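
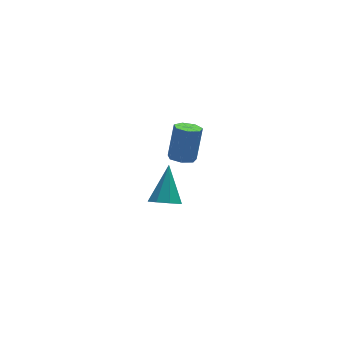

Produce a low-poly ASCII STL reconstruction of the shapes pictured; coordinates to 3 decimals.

solid 
facet normal -0.274 -0.590 -0.760
outer loop
vertex 1.292 -1.364 -1.899
vertex 0.886 -1.673 -1.513
vertex 0.846 -1.161 -1.896
endloop
endfacet
facet normal 0.386 0.852 -0.353
outer loop
vertex 1.292 -1.364 -1.899
vertex 0.846 -1.161 -1.896
vertex 1.334 -0.707 -0.267
endloop
endfacet
facet normal -0.273 -0.590 -0.760
outer loop
vertex 0.846 -1.161 -1.896
vertex 0.886 -1.673 -1.513
vertex 0.423 -1.259 -1.668
endloop
endfacet
facet normal -0.308 0.936 -0.169
outer loop
vertex 0.846 -1.161 -1.896
vertex 0.423 -1.259 -1.668
vertex 1.334 -0.707 -0.267
endloop
endfacet
facet normal -0.273 -0.590 -0.760
outer loop
vertex 0.423 -1.259 -1.668
vertex 0.886 -1.673 -1.513
vertex 0.272 -1.599 -1.35
endloop
endfacet
facet normal -0.764 0.588 0.265
outer loop
vertex 0.423 -1.259 -1.668
vertex 0.272 -1.599 -1.35
vertex 1.334 -0.707 -0.267
endloop
endfacet
facet normal -0.273 -0.588 -0.761
outer loop
vertex 0.272 -1.599 -1.35
vertex 0.886 -1.673 -1.513
vertex 0.48 -1.983 -1.128
endloop
endfacet
facet normal -0.719 0.012 0.695
outer loop
vertex 0.272 -1.599 -1.35
vertex 0.48 -1.983 -1.128
vertex 1.334 -0.707 -0.267
endloop
endfacet
facet normal -0.272 -0.589 -0.761
outer loop
vertex 0.48 -1.983 -1.128
vertex 0.886 -1.673 -1.513
vertex 0.926 -2.185 -1.131
endloop
endfacet
facet normal -0.199 -0.453 0.869
outer loop
vertex 0.48 -1.983 -1.128
vertex 0.926 -2.185 -1.131
vertex 1.334 -0.707 -0.267
endloop
endfacet
facet normal -0.274 -0.589 -0.761
outer loop
vertex 0.926 -2.185 -1.131
vertex 0.886 -1.673 -1.513
vertex 1.349 -2.087 -1.359
endloop
endfacet
facet normal 0.493 -0.536 0.685
outer loop
vertex 0.926 -2.185 -1.131
vertex 1.349 -2.087 -1.359
vertex 1.334 -0.707 -0.267
endloop
endfacet
facet normal -0.274 -0.589 -0.760
outer loop
vertex 1.349 -2.087 -1.359
vertex 0.886 -1.673 -1.513
vertex 1.5 -1.747 -1.677
endloop
endfacet
facet normal 0.950 -0.188 0.250
outer loop
vertex 1.349 -2.087 -1.359
vertex 1.5 -1.747 -1.677
vertex 1.334 -0.707 -0.267
endloop
endfacet
facet normal -0.274 -0.589 -0.760
outer loop
vertex 1.5 -1.747 -1.677
vertex 0.886 -1.673 -1.513
vertex 1.292 -1.364 -1.899
endloop
endfacet
facet normal 0.904 0.387 -0.179
outer loop
vertex 1.5 -1.747 -1.677
vertex 1.292 -1.364 -1.899
vertex 1.334 -0.707 -0.267
endloop
endfacet
facet normal -0.237 -0.247 -0.940
outer loop
vertex 3.576 3.029 -3.418
vertex 3.016 3.128 -3.303
vertex 3.416 3.498 -3.501
endloop
endfacet
facet normal 0.918 0.260 -0.299
outer loop
vertex 3.576 3.029 -3.418
vertex 3.416 3.498 -3.501
vertex 3.944 3.413 -1.952
endloop
endfacet
facet normal 0.918 0.260 -0.299
outer loop
vertex 3.944 3.413 -1.952
vertex 3.416 3.498 -3.501
vertex 3.784 3.883 -2.035
endloop
endfacet
facet normal 0.237 0.247 0.940
outer loop
vertex 3.944 3.413 -1.952
vertex 3.784 3.883 -2.035
vertex 3.384 3.512 -1.837
endloop
endfacet
facet normal -0.236 -0.247 -0.940
outer loop
vertex 3.416 3.498 -3.501
vertex 3.016 3.128 -3.303
vertex 2.954 3.689 -3.435
endloop
endfacet
facet normal 0.324 0.892 -0.316
outer loop
vertex 3.416 3.498 -3.501
vertex 2.954 3.689 -3.435
vertex 3.784 3.883 -2.035
endloop
endfacet
facet normal 0.324 0.892 -0.316
outer loop
vertex 3.784 3.883 -2.035
vertex 2.954 3.689 -3.435
vertex 3.323 4.074 -1.969
endloop
endfacet
facet normal 0.237 0.246 0.940
outer loop
vertex 3.784 3.883 -2.035
vertex 3.323 4.074 -1.969
vertex 3.384 3.512 -1.837
endloop
endfacet
facet normal -0.236 -0.247 -0.940
outer loop
vertex 2.954 3.689 -3.435
vertex 3.016 3.128 -3.303
vertex 2.54 3.457 -3.27
endloop
endfacet
facet normal -0.515 0.852 -0.094
outer loop
vertex 2.954 3.689 -3.435
vertex 2.54 3.457 -3.27
vertex 3.323 4.074 -1.969
endloop
endfacet
facet normal -0.514 0.852 -0.095
outer loop
vertex 3.323 4.074 -1.969
vertex 2.54 3.457 -3.27
vertex 2.908 3.842 -1.804
endloop
endfacet
facet normal 0.236 0.246 0.940
outer loop
vertex 3.323 4.074 -1.969
vertex 2.908 3.842 -1.804
vertex 3.384 3.512 -1.837
endloop
endfacet
facet normal -0.235 -0.246 -0.940
outer loop
vertex 2.54 3.457 -3.27
vertex 3.016 3.128 -3.303
vertex 2.483 2.977 -3.13
endloop
endfacet
facet normal -0.965 0.172 0.197
outer loop
vertex 2.54 3.457 -3.27
vertex 2.483 2.977 -3.13
vertex 2.908 3.842 -1.804
endloop
endfacet
facet normal -0.965 0.170 0.198
outer loop
vertex 2.908 3.842 -1.804
vertex 2.483 2.977 -3.13
vertex 2.852 3.362 -1.664
endloop
endfacet
facet normal 0.236 0.247 0.940
outer loop
vertex 2.908 3.842 -1.804
vertex 2.852 3.362 -1.664
vertex 3.384 3.512 -1.837
endloop
endfacet
facet normal -0.235 -0.247 -0.940
outer loop
vertex 2.483 2.977 -3.13
vertex 3.016 3.128 -3.303
vertex 2.828 2.61 -3.12
endloop
endfacet
facet normal -0.689 -0.639 0.341
outer loop
vertex 2.483 2.977 -3.13
vertex 2.828 2.61 -3.12
vertex 2.852 3.362 -1.664
endloop
endfacet
facet normal -0.691 -0.638 0.341
outer loop
vertex 2.852 3.362 -1.664
vertex 2.828 2.61 -3.12
vertex 3.196 2.995 -1.654
endloop
endfacet
facet normal 0.236 0.247 0.940
outer loop
vertex 2.852 3.362 -1.664
vertex 3.196 2.995 -1.654
vertex 3.384 3.512 -1.837
endloop
endfacet
facet normal -0.236 -0.246 -0.940
outer loop
vertex 2.828 2.61 -3.12
vertex 3.016 3.128 -3.303
vertex 3.314 2.633 -3.248
endloop
endfacet
facet normal 0.106 -0.968 0.228
outer loop
vertex 2.828 2.61 -3.12
vertex 3.314 2.633 -3.248
vertex 3.196 2.995 -1.654
endloop
endfacet
facet normal 0.106 -0.968 0.228
outer loop
vertex 3.196 2.995 -1.654
vertex 3.314 2.633 -3.248
vertex 3.683 3.018 -1.782
endloop
endfacet
facet normal 0.235 0.247 0.940
outer loop
vertex 3.196 2.995 -1.654
vertex 3.683 3.018 -1.782
vertex 3.384 3.512 -1.837
endloop
endfacet
facet normal -0.237 -0.247 -0.940
outer loop
vertex 3.314 2.633 -3.248
vertex 3.016 3.128 -3.303
vertex 3.576 3.029 -3.418
endloop
endfacet
facet normal 0.821 -0.568 -0.058
outer loop
vertex 3.314 2.633 -3.248
vertex 3.576 3.029 -3.418
vertex 3.683 3.018 -1.782
endloop
endfacet
facet normal 0.821 -0.567 -0.058
outer loop
vertex 3.683 3.018 -1.782
vertex 3.576 3.029 -3.418
vertex 3.944 3.413 -1.952
endloop
endfacet
facet normal 0.237 0.248 0.939
outer loop
vertex 3.683 3.018 -1.782
vertex 3.944 3.413 -1.952
vertex 3.384 3.512 -1.837
endloop
endfacet

endsolid


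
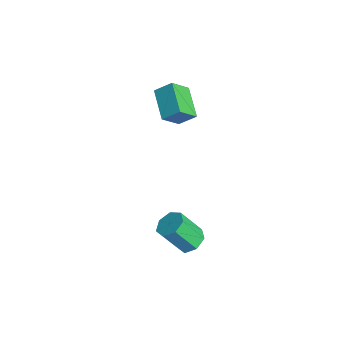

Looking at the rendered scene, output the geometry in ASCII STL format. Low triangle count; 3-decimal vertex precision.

solid 
facet normal -0.917 0.158 0.367
outer loop
vertex -3.715 2.603 5.195
vertex -3.967 3.714 4.085
vertex -4.173 1.731 4.426
endloop
endfacet
facet normal 0.158 -0.699 0.698
outer loop
vertex -2.293 1.406 3.675
vertex -3.715 2.603 5.195
vertex -4.173 1.731 4.426
endloop
endfacet
facet normal -0.917 0.158 0.367
outer loop
vertex -4.173 1.731 4.426
vertex -3.967 3.714 4.085
vertex -4.425 2.842 3.316
endloop
endfacet
facet normal -0.366 -0.698 -0.615
outer loop
vertex -4.425 2.842 3.316
vertex -2.293 1.406 3.675
vertex -4.173 1.731 4.426
endloop
endfacet
facet normal 0.366 0.698 0.615
outer loop
vertex -3.715 2.603 5.195
vertex -2.087 3.389 3.334
vertex -3.967 3.714 4.085
endloop
endfacet
facet normal 0.158 -0.699 0.698
outer loop
vertex -1.835 2.278 4.444
vertex -3.715 2.603 5.195
vertex -2.293 1.406 3.675
endloop
endfacet
facet normal 0.366 0.698 0.615
outer loop
vertex -1.835 2.278 4.444
vertex -2.087 3.389 3.334
vertex -3.715 2.603 5.195
endloop
endfacet
facet normal -0.158 0.699 -0.698
outer loop
vertex -3.967 3.714 4.085
vertex -2.087 3.389 3.334
vertex -4.425 2.842 3.316
endloop
endfacet
facet normal -0.366 -0.698 -0.615
outer loop
vertex -2.545 2.517 2.565
vertex -2.293 1.406 3.675
vertex -4.425 2.842 3.316
endloop
endfacet
facet normal -0.158 0.699 -0.698
outer loop
vertex -4.425 2.842 3.316
vertex -2.087 3.389 3.334
vertex -2.545 2.517 2.565
endloop
endfacet
facet normal 0.917 -0.158 -0.367
outer loop
vertex -2.545 2.517 2.565
vertex -1.835 2.278 4.444
vertex -2.293 1.406 3.675
endloop
endfacet
facet normal 0.917 -0.158 -0.367
outer loop
vertex -2.087 3.389 3.334
vertex -1.835 2.278 4.444
vertex -2.545 2.517 2.565
endloop
endfacet
facet normal 0.201 0.535 -0.821
outer loop
vertex 2.793 1.293 -3.258
vertex 1.904 1.344 -3.442
vertex 2.414 1.912 -2.947
endloop
endfacet
facet normal 0.854 0.315 0.414
outer loop
vertex 2.793 1.293 -3.258
vertex 2.414 1.912 -2.947
vertex 2.386 0.205 -1.593
endloop
endfacet
facet normal 0.853 0.315 0.415
outer loop
vertex 2.386 0.205 -1.593
vertex 2.414 1.912 -2.947
vertex 2.006 0.824 -1.282
endloop
endfacet
facet normal -0.201 -0.536 0.820
outer loop
vertex 2.386 0.205 -1.593
vertex 2.006 0.824 -1.282
vertex 1.496 0.256 -1.778
endloop
endfacet
facet normal 0.200 0.535 -0.821
outer loop
vertex 2.414 1.912 -2.947
vertex 1.904 1.344 -3.442
vertex 1.65 2.103 -3.009
endloop
endfacet
facet normal 0.156 0.809 0.567
outer loop
vertex 2.414 1.912 -2.947
vertex 1.65 2.103 -3.009
vertex 2.006 0.824 -1.282
endloop
endfacet
facet normal 0.156 0.809 0.567
outer loop
vertex 2.006 0.824 -1.282
vertex 1.65 2.103 -3.009
vertex 1.243 1.015 -1.344
endloop
endfacet
facet normal -0.201 -0.536 0.820
outer loop
vertex 2.006 0.824 -1.282
vertex 1.243 1.015 -1.344
vertex 1.496 0.256 -1.778
endloop
endfacet
facet normal 0.200 0.535 -0.821
outer loop
vertex 1.65 2.103 -3.009
vertex 1.904 1.344 -3.442
vertex 1.077 1.722 -3.397
endloop
endfacet
facet normal -0.659 0.693 0.292
outer loop
vertex 1.65 2.103 -3.009
vertex 1.077 1.722 -3.397
vertex 1.243 1.015 -1.344
endloop
endfacet
facet normal -0.658 0.694 0.292
outer loop
vertex 1.243 1.015 -1.344
vertex 1.077 1.722 -3.397
vertex 0.67 0.635 -1.732
endloop
endfacet
facet normal -0.200 -0.536 0.820
outer loop
vertex 1.243 1.015 -1.344
vertex 0.67 0.635 -1.732
vertex 1.496 0.256 -1.778
endloop
endfacet
facet normal 0.201 0.536 -0.820
outer loop
vertex 1.077 1.722 -3.397
vertex 1.904 1.344 -3.442
vertex 1.127 1.057 -3.82
endloop
endfacet
facet normal -0.978 0.055 -0.203
outer loop
vertex 1.077 1.722 -3.397
vertex 1.127 1.057 -3.82
vertex 0.67 0.635 -1.732
endloop
endfacet
facet normal -0.978 0.055 -0.203
outer loop
vertex 0.67 0.635 -1.732
vertex 1.127 1.057 -3.82
vertex 0.72 -0.031 -2.155
endloop
endfacet
facet normal -0.200 -0.536 0.820
outer loop
vertex 0.67 0.635 -1.732
vertex 0.72 -0.031 -2.155
vertex 1.496 0.256 -1.778
endloop
endfacet
facet normal 0.201 0.536 -0.820
outer loop
vertex 1.127 1.057 -3.82
vertex 1.904 1.344 -3.442
vertex 1.761 0.608 -3.958
endloop
endfacet
facet normal -0.560 -0.624 -0.545
outer loop
vertex 1.127 1.057 -3.82
vertex 1.761 0.608 -3.958
vertex 0.72 -0.031 -2.155
endloop
endfacet
facet normal -0.560 -0.624 -0.545
outer loop
vertex 0.72 -0.031 -2.155
vertex 1.761 0.608 -3.958
vertex 1.354 -0.48 -2.293
endloop
endfacet
facet normal -0.201 -0.535 0.820
outer loop
vertex 0.72 -0.031 -2.155
vertex 1.354 -0.48 -2.293
vertex 1.496 0.256 -1.778
endloop
endfacet
facet normal 0.200 0.536 -0.820
outer loop
vertex 1.761 0.608 -3.958
vertex 1.904 1.344 -3.442
vertex 2.503 0.713 -3.708
endloop
endfacet
facet normal 0.279 -0.834 -0.477
outer loop
vertex 1.761 0.608 -3.958
vertex 2.503 0.713 -3.708
vertex 1.354 -0.48 -2.293
endloop
endfacet
facet normal 0.279 -0.834 -0.477
outer loop
vertex 1.354 -0.48 -2.293
vertex 2.503 0.713 -3.708
vertex 2.096 -0.375 -2.043
endloop
endfacet
facet normal -0.201 -0.535 0.820
outer loop
vertex 1.354 -0.48 -2.293
vertex 2.096 -0.375 -2.043
vertex 1.496 0.256 -1.778
endloop
endfacet
facet normal 0.200 0.536 -0.820
outer loop
vertex 2.503 0.713 -3.708
vertex 1.904 1.344 -3.442
vertex 2.793 1.293 -3.258
endloop
endfacet
facet normal 0.908 -0.416 -0.050
outer loop
vertex 2.503 0.713 -3.708
vertex 2.793 1.293 -3.258
vertex 2.096 -0.375 -2.043
endloop
endfacet
facet normal 0.908 -0.416 -0.050
outer loop
vertex 2.096 -0.375 -2.043
vertex 2.793 1.293 -3.258
vertex 2.386 0.205 -1.593
endloop
endfacet
facet normal -0.201 -0.536 0.820
outer loop
vertex 2.096 -0.375 -2.043
vertex 2.386 0.205 -1.593
vertex 1.496 0.256 -1.778
endloop
endfacet

endsolid


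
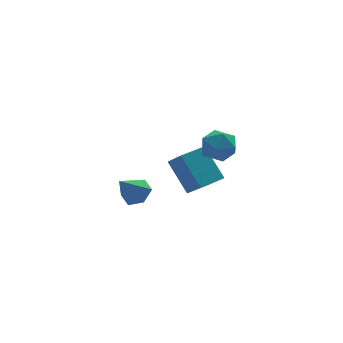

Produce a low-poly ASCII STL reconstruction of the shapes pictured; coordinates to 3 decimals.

solid 
facet normal 0.603 0.161 -0.781
outer loop
vertex -1.934 1.805 -3.997
vertex -2.49 2.275 -4.329
vertex -1.94 2.589 -3.84
endloop
endfacet
facet normal 0.484 -0.168 0.859
outer loop
vertex -1.934 1.805 -3.997
vertex -1.94 2.589 -3.84
vertex -3.43 2.025 -3.111
endloop
endfacet
facet normal 0.603 0.160 -0.781
outer loop
vertex -1.94 2.589 -3.84
vertex -2.49 2.275 -4.329
vertex -2.495 3.06 -4.172
endloop
endfacet
facet normal 0.114 0.659 0.744
outer loop
vertex -1.94 2.589 -3.84
vertex -2.495 3.06 -4.172
vertex -3.43 2.025 -3.111
endloop
endfacet
facet normal 0.603 0.160 -0.781
outer loop
vertex -2.495 3.06 -4.172
vertex -2.49 2.275 -4.329
vertex -3.045 2.746 -4.661
endloop
endfacet
facet normal -0.615 0.762 0.202
outer loop
vertex -2.495 3.06 -4.172
vertex -3.045 2.746 -4.661
vertex -3.43 2.025 -3.111
endloop
endfacet
facet normal 0.604 0.161 -0.781
outer loop
vertex -3.045 2.746 -4.661
vertex -2.49 2.275 -4.329
vertex -3.039 1.961 -4.818
endloop
endfacet
facet normal -0.974 0.037 -0.224
outer loop
vertex -3.045 2.746 -4.661
vertex -3.039 1.961 -4.818
vertex -3.43 2.025 -3.111
endloop
endfacet
facet normal 0.604 0.161 -0.781
outer loop
vertex -3.039 1.961 -4.818
vertex -2.49 2.275 -4.329
vertex -2.484 1.491 -4.486
endloop
endfacet
facet normal -0.604 -0.790 -0.109
outer loop
vertex -3.039 1.961 -4.818
vertex -2.484 1.491 -4.486
vertex -3.43 2.025 -3.111
endloop
endfacet
facet normal 0.603 0.161 -0.781
outer loop
vertex -2.484 1.491 -4.486
vertex -2.49 2.275 -4.329
vertex -1.934 1.805 -3.997
endloop
endfacet
facet normal 0.125 -0.893 0.433
outer loop
vertex -2.484 1.491 -4.486
vertex -1.934 1.805 -3.997
vertex -3.43 2.025 -3.111
endloop
endfacet
facet normal -0.973 -0.231 -0.020
outer loop
vertex -1.302 -1.882 -1.616
vertex -1.635 -0.596 -0.271
vertex -1.499 -0.971 -2.536
endloop
endfacet
facet normal 0.176 -0.680 -0.711
outer loop
vertex -0.205 -0.664 -2.509
vertex -1.302 -1.882 -1.616
vertex -1.499 -0.971 -2.536
endloop
endfacet
facet normal -0.973 -0.231 -0.020
outer loop
vertex -1.499 -0.971 -2.536
vertex -1.635 -0.596 -0.271
vertex -1.832 0.315 -1.191
endloop
endfacet
facet normal -0.150 0.696 -0.702
outer loop
vertex -1.832 0.315 -1.191
vertex -0.205 -0.664 -2.509
vertex -1.499 -0.971 -2.536
endloop
endfacet
facet normal 0.150 -0.696 0.702
outer loop
vertex -1.302 -1.882 -1.616
vertex -0.341 -0.289 -0.244
vertex -1.635 -0.596 -0.271
endloop
endfacet
facet normal 0.176 -0.680 -0.711
outer loop
vertex -0.008 -1.575 -1.589
vertex -1.302 -1.882 -1.616
vertex -0.205 -0.664 -2.509
endloop
endfacet
facet normal 0.150 -0.696 0.702
outer loop
vertex -0.008 -1.575 -1.589
vertex -0.341 -0.289 -0.244
vertex -1.302 -1.882 -1.616
endloop
endfacet
facet normal -0.176 0.680 0.711
outer loop
vertex -1.635 -0.596 -0.271
vertex -0.341 -0.289 -0.244
vertex -1.832 0.315 -1.191
endloop
endfacet
facet normal -0.150 0.696 -0.702
outer loop
vertex -0.538 0.622 -1.164
vertex -0.205 -0.664 -2.509
vertex -1.832 0.315 -1.191
endloop
endfacet
facet normal -0.176 0.680 0.711
outer loop
vertex -1.832 0.315 -1.191
vertex -0.341 -0.289 -0.244
vertex -0.538 0.622 -1.164
endloop
endfacet
facet normal 0.973 0.231 0.020
outer loop
vertex -0.538 0.622 -1.164
vertex -0.008 -1.575 -1.589
vertex -0.205 -0.664 -2.509
endloop
endfacet
facet normal 0.973 0.231 0.020
outer loop
vertex -0.341 -0.289 -0.244
vertex -0.008 -1.575 -1.589
vertex -0.538 0.622 -1.164
endloop
endfacet
facet normal -0.208 0.345 0.915
outer loop
vertex -0.835 -2.263 2.166
vertex -1.622 -2.707 2.155
vertex -0.88 -3.112 2.476
endloop
endfacet
facet normal 0.496 0.274 0.824
outer loop
vertex -0.835 -2.263 2.166
vertex -0.88 -3.112 2.476
vertex -0.178 -2.853 1.967
endloop
endfacet
facet normal 0.687 0.676 0.266
outer loop
vertex -0.835 -2.263 2.166
vertex -0.178 -2.853 1.967
vertex -0.487 -2.289 1.332
endloop
endfacet
facet normal 0.102 0.995 0.011
outer loop
vertex -0.835 -2.263 2.166
vertex -0.487 -2.289 1.332
vertex -1.379 -2.199 1.448
endloop
endfacet
facet normal -0.452 0.791 0.413
outer loop
vertex -0.835 -2.263 2.166
vertex -1.379 -2.199 1.448
vertex -1.622 -2.707 2.155
endloop
endfacet
facet normal 0.630 -0.409 0.660
outer loop
vertex -0.178 -2.853 1.967
vertex -0.88 -3.112 2.476
vertex -0.561 -3.661 1.832
endloop
endfacet
facet normal -0.510 -0.293 0.809
outer loop
vertex -0.88 -3.112 2.476
vertex -1.622 -2.707 2.155
vertex -1.453 -3.571 1.948
endloop
endfacet
facet normal -0.903 0.429 -0.003
outer loop
vertex -1.622 -2.707 2.155
vertex -1.379 -2.199 1.448
vertex -1.762 -3.007 1.313
endloop
endfacet
facet normal -0.008 0.759 -0.651
outer loop
vertex -1.379 -2.199 1.448
vertex -0.487 -2.289 1.332
vertex -1.06 -2.748 0.804
endloop
endfacet
facet normal 0.940 0.242 -0.242
outer loop
vertex -0.487 -2.289 1.332
vertex -0.178 -2.853 1.967
vertex -0.318 -3.153 1.125
endloop
endfacet
facet normal -0.102 -0.995 -0.011
outer loop
vertex -1.105 -3.597 1.114
vertex -0.561 -3.661 1.832
vertex -1.453 -3.571 1.948
endloop
endfacet
facet normal -0.687 -0.676 -0.266
outer loop
vertex -1.105 -3.597 1.114
vertex -1.453 -3.571 1.948
vertex -1.762 -3.007 1.313
endloop
endfacet
facet normal -0.496 -0.274 -0.824
outer loop
vertex -1.105 -3.597 1.114
vertex -1.762 -3.007 1.313
vertex -1.06 -2.748 0.804
endloop
endfacet
facet normal 0.208 -0.345 -0.915
outer loop
vertex -1.105 -3.597 1.114
vertex -1.06 -2.748 0.804
vertex -0.318 -3.153 1.125
endloop
endfacet
facet normal 0.452 -0.791 -0.413
outer loop
vertex -1.105 -3.597 1.114
vertex -0.318 -3.153 1.125
vertex -0.561 -3.661 1.832
endloop
endfacet
facet normal 0.008 -0.759 0.651
outer loop
vertex -1.453 -3.571 1.948
vertex -0.561 -3.661 1.832
vertex -0.88 -3.112 2.476
endloop
endfacet
facet normal -0.940 -0.242 0.242
outer loop
vertex -1.762 -3.007 1.313
vertex -1.453 -3.571 1.948
vertex -1.622 -2.707 2.155
endloop
endfacet
facet normal -0.630 0.409 -0.660
outer loop
vertex -1.06 -2.748 0.804
vertex -1.762 -3.007 1.313
vertex -1.379 -2.199 1.448
endloop
endfacet
facet normal 0.510 0.293 -0.809
outer loop
vertex -0.318 -3.153 1.125
vertex -1.06 -2.748 0.804
vertex -0.487 -2.289 1.332
endloop
endfacet
facet normal 0.903 -0.429 0.003
outer loop
vertex -0.561 -3.661 1.832
vertex -0.318 -3.153 1.125
vertex -0.178 -2.853 1.967
endloop
endfacet

endsolid


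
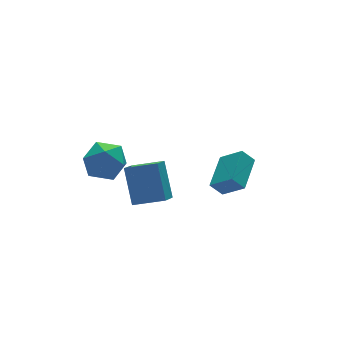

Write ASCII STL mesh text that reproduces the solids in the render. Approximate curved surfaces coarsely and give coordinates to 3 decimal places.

solid 
facet normal -0.458 0.221 0.861
outer loop
vertex -3.563 1.423 1.741
vertex -2.731 0.804 2.342
vertex -2.571 1.972 2.128
endloop
endfacet
facet normal -0.557 0.738 0.381
outer loop
vertex -3.563 1.423 1.741
vertex -2.571 1.972 2.128
vertex -3.001 2.211 1.035
endloop
endfacet
facet normal -0.872 0.450 -0.192
outer loop
vertex -3.563 1.423 1.741
vertex -3.001 2.211 1.035
vertex -3.426 1.19 0.573
endloop
endfacet
facet normal -0.967 -0.246 -0.064
outer loop
vertex -3.563 1.423 1.741
vertex -3.426 1.19 0.573
vertex -3.259 0.32 1.381
endloop
endfacet
facet normal -0.712 -0.387 0.586
outer loop
vertex -3.563 1.423 1.741
vertex -3.259 0.32 1.381
vertex -2.731 0.804 2.342
endloop
endfacet
facet normal 0.084 0.980 0.181
outer loop
vertex -3.001 2.211 1.035
vertex -2.571 1.972 2.128
vertex -1.821 2.08 1.199
endloop
endfacet
facet normal 0.245 0.142 0.959
outer loop
vertex -2.571 1.972 2.128
vertex -2.731 0.804 2.342
vertex -1.654 1.21 2.007
endloop
endfacet
facet normal -0.165 -0.842 0.514
outer loop
vertex -2.731 0.804 2.342
vertex -3.259 0.32 1.381
vertex -2.079 0.189 1.545
endloop
endfacet
facet normal -0.579 -0.612 -0.539
outer loop
vertex -3.259 0.32 1.381
vertex -3.426 1.19 0.573
vertex -2.509 0.428 0.452
endloop
endfacet
facet normal -0.425 0.514 -0.745
outer loop
vertex -3.426 1.19 0.573
vertex -3.001 2.211 1.035
vertex -2.349 1.596 0.238
endloop
endfacet
facet normal 0.967 0.246 0.064
outer loop
vertex -1.517 0.977 0.839
vertex -1.821 2.08 1.199
vertex -1.654 1.21 2.007
endloop
endfacet
facet normal 0.872 -0.450 0.192
outer loop
vertex -1.517 0.977 0.839
vertex -1.654 1.21 2.007
vertex -2.079 0.189 1.545
endloop
endfacet
facet normal 0.557 -0.738 -0.381
outer loop
vertex -1.517 0.977 0.839
vertex -2.079 0.189 1.545
vertex -2.509 0.428 0.452
endloop
endfacet
facet normal 0.458 -0.221 -0.861
outer loop
vertex -1.517 0.977 0.839
vertex -2.509 0.428 0.452
vertex -2.349 1.596 0.238
endloop
endfacet
facet normal 0.712 0.387 -0.586
outer loop
vertex -1.517 0.977 0.839
vertex -2.349 1.596 0.238
vertex -1.821 2.08 1.199
endloop
endfacet
facet normal 0.579 0.612 0.539
outer loop
vertex -1.654 1.21 2.007
vertex -1.821 2.08 1.199
vertex -2.571 1.972 2.128
endloop
endfacet
facet normal 0.425 -0.514 0.745
outer loop
vertex -2.079 0.189 1.545
vertex -1.654 1.21 2.007
vertex -2.731 0.804 2.342
endloop
endfacet
facet normal -0.084 -0.980 -0.181
outer loop
vertex -2.509 0.428 0.452
vertex -2.079 0.189 1.545
vertex -3.259 0.32 1.381
endloop
endfacet
facet normal -0.245 -0.142 -0.959
outer loop
vertex -2.349 1.596 0.238
vertex -2.509 0.428 0.452
vertex -3.426 1.19 0.573
endloop
endfacet
facet normal 0.165 0.842 -0.514
outer loop
vertex -1.821 2.08 1.199
vertex -2.349 1.596 0.238
vertex -3.001 2.211 1.035
endloop
endfacet
facet normal -0.697 -0.677 -0.237
outer loop
vertex 2.36 -2.171 0.337
vertex 1.738 -1.204 -0.595
vertex 2.895 -2.483 -0.344
endloop
endfacet
facet normal 0.420 -0.653 0.630
outer loop
vertex 4.302 -1.116 0.135
vertex 2.36 -2.171 0.337
vertex 2.895 -2.483 -0.344
endloop
endfacet
facet normal -0.697 -0.677 -0.237
outer loop
vertex 2.895 -2.483 -0.344
vertex 1.738 -1.204 -0.595
vertex 2.272 -1.516 -1.275
endloop
endfacet
facet normal 0.581 -0.338 -0.740
outer loop
vertex 2.272 -1.516 -1.275
vertex 4.302 -1.116 0.135
vertex 2.895 -2.483 -0.344
endloop
endfacet
facet normal -0.581 0.339 0.740
outer loop
vertex 2.36 -2.171 0.337
vertex 3.145 0.163 -0.116
vertex 1.738 -1.204 -0.595
endloop
endfacet
facet normal 0.420 -0.653 0.630
outer loop
vertex 3.768 -0.804 0.815
vertex 2.36 -2.171 0.337
vertex 4.302 -1.116 0.135
endloop
endfacet
facet normal -0.580 0.339 0.740
outer loop
vertex 3.768 -0.804 0.815
vertex 3.145 0.163 -0.116
vertex 2.36 -2.171 0.337
endloop
endfacet
facet normal -0.420 0.653 -0.630
outer loop
vertex 1.738 -1.204 -0.595
vertex 3.145 0.163 -0.116
vertex 2.272 -1.516 -1.275
endloop
endfacet
facet normal 0.581 -0.340 -0.740
outer loop
vertex 3.68 -0.149 -0.797
vertex 4.302 -1.116 0.135
vertex 2.272 -1.516 -1.275
endloop
endfacet
facet normal -0.420 0.653 -0.630
outer loop
vertex 2.272 -1.516 -1.275
vertex 3.145 0.163 -0.116
vertex 3.68 -0.149 -0.797
endloop
endfacet
facet normal 0.697 0.677 0.237
outer loop
vertex 3.68 -0.149 -0.797
vertex 3.768 -0.804 0.815
vertex 4.302 -1.116 0.135
endloop
endfacet
facet normal 0.697 0.677 0.237
outer loop
vertex 3.145 0.163 -0.116
vertex 3.768 -0.804 0.815
vertex 3.68 -0.149 -0.797
endloop
endfacet
facet normal -0.774 0.559 -0.297
outer loop
vertex -2.656 -0.907 2.374
vertex -1.888 -0.202 1.702
vertex -2.93 -2.143 0.762
endloop
endfacet
facet normal -0.619 -0.569 0.541
outer loop
vertex -1.692 -3.038 1.238
vertex -2.656 -0.907 2.374
vertex -2.93 -2.143 0.762
endloop
endfacet
facet normal -0.774 0.559 -0.297
outer loop
vertex -2.93 -2.143 0.762
vertex -1.888 -0.202 1.702
vertex -2.162 -1.438 0.09
endloop
endfacet
facet normal -0.134 -0.603 -0.786
outer loop
vertex -2.162 -1.438 0.09
vertex -1.692 -3.038 1.238
vertex -2.93 -2.143 0.762
endloop
endfacet
facet normal 0.134 0.603 0.786
outer loop
vertex -2.656 -0.907 2.374
vertex -0.65 -1.097 2.178
vertex -1.888 -0.202 1.702
endloop
endfacet
facet normal -0.619 -0.569 0.541
outer loop
vertex -1.418 -1.802 2.85
vertex -2.656 -0.907 2.374
vertex -1.692 -3.038 1.238
endloop
endfacet
facet normal 0.134 0.603 0.786
outer loop
vertex -1.418 -1.802 2.85
vertex -0.65 -1.097 2.178
vertex -2.656 -0.907 2.374
endloop
endfacet
facet normal 0.619 0.569 -0.541
outer loop
vertex -1.888 -0.202 1.702
vertex -0.65 -1.097 2.178
vertex -2.162 -1.438 0.09
endloop
endfacet
facet normal -0.134 -0.603 -0.786
outer loop
vertex -0.924 -2.333 0.566
vertex -1.692 -3.038 1.238
vertex -2.162 -1.438 0.09
endloop
endfacet
facet normal 0.619 0.569 -0.541
outer loop
vertex -2.162 -1.438 0.09
vertex -0.65 -1.097 2.178
vertex -0.924 -2.333 0.566
endloop
endfacet
facet normal 0.774 -0.559 0.297
outer loop
vertex -0.924 -2.333 0.566
vertex -1.418 -1.802 2.85
vertex -1.692 -3.038 1.238
endloop
endfacet
facet normal 0.774 -0.559 0.297
outer loop
vertex -0.65 -1.097 2.178
vertex -1.418 -1.802 2.85
vertex -0.924 -2.333 0.566
endloop
endfacet

endsolid


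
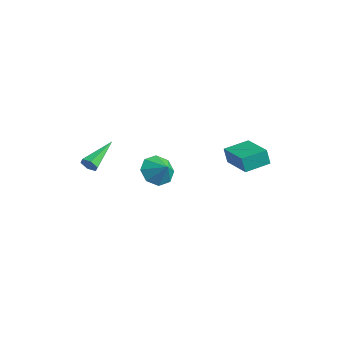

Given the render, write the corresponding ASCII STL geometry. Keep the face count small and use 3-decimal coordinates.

solid 
facet normal -0.983 0.124 -0.132
outer loop
vertex 2.713 3.293 1.398
vertex 2.864 4.745 1.636
vertex 2.858 3.433 0.45
endloop
endfacet
facet normal -0.102 -0.982 -0.161
outer loop
vertex 4.756 3.195 0.704
vertex 2.713 3.293 1.398
vertex 2.858 3.433 0.45
endloop
endfacet
facet normal -0.983 0.124 -0.132
outer loop
vertex 2.858 3.433 0.45
vertex 2.864 4.745 1.636
vertex 3.009 4.886 0.688
endloop
endfacet
facet normal 0.149 0.145 -0.978
outer loop
vertex 3.009 4.886 0.688
vertex 4.756 3.195 0.704
vertex 2.858 3.433 0.45
endloop
endfacet
facet normal -0.149 -0.145 0.978
outer loop
vertex 2.713 3.293 1.398
vertex 4.762 4.507 1.89
vertex 2.864 4.745 1.636
endloop
endfacet
facet normal -0.102 -0.982 -0.162
outer loop
vertex 4.611 3.054 1.652
vertex 2.713 3.293 1.398
vertex 4.756 3.195 0.704
endloop
endfacet
facet normal -0.149 -0.145 0.978
outer loop
vertex 4.611 3.054 1.652
vertex 4.762 4.507 1.89
vertex 2.713 3.293 1.398
endloop
endfacet
facet normal 0.101 0.982 0.162
outer loop
vertex 2.864 4.745 1.636
vertex 4.762 4.507 1.89
vertex 3.009 4.886 0.688
endloop
endfacet
facet normal 0.149 0.145 -0.978
outer loop
vertex 4.907 4.647 0.942
vertex 4.756 3.195 0.704
vertex 3.009 4.886 0.688
endloop
endfacet
facet normal 0.102 0.982 0.161
outer loop
vertex 3.009 4.886 0.688
vertex 4.762 4.507 1.89
vertex 4.907 4.647 0.942
endloop
endfacet
facet normal 0.983 -0.124 0.132
outer loop
vertex 4.907 4.647 0.942
vertex 4.611 3.054 1.652
vertex 4.756 3.195 0.704
endloop
endfacet
facet normal 0.983 -0.124 0.132
outer loop
vertex 4.762 4.507 1.89
vertex 4.611 3.054 1.652
vertex 4.907 4.647 0.942
endloop
endfacet
facet normal 0.328 -0.860 -0.391
outer loop
vertex 0.579 -3.116 0.824
vertex 0.383 -3.384 1.25
vertex 0.073 -3.305 0.816
endloop
endfacet
facet normal -0.192 0.548 -0.814
outer loop
vertex 0.579 -3.116 0.824
vertex 0.073 -3.305 0.816
vertex -0.303 -1.576 2.07
endloop
endfacet
facet normal 0.326 -0.861 -0.390
outer loop
vertex 0.073 -3.305 0.816
vertex 0.383 -3.384 1.25
vertex -0.123 -3.572 1.242
endloop
endfacet
facet normal -0.923 0.074 -0.378
outer loop
vertex 0.073 -3.305 0.816
vertex -0.123 -3.572 1.242
vertex -0.303 -1.576 2.07
endloop
endfacet
facet normal 0.326 -0.862 -0.389
outer loop
vertex -0.123 -3.572 1.242
vertex 0.383 -3.384 1.25
vertex 0.187 -3.651 1.677
endloop
endfacet
facet normal -0.804 -0.288 0.520
outer loop
vertex -0.123 -3.572 1.242
vertex 0.187 -3.651 1.677
vertex -0.303 -1.576 2.07
endloop
endfacet
facet normal 0.326 -0.862 -0.389
outer loop
vertex 0.187 -3.651 1.677
vertex 0.383 -3.384 1.25
vertex 0.693 -3.463 1.685
endloop
endfacet
facet normal 0.049 -0.175 0.983
outer loop
vertex 0.187 -3.651 1.677
vertex 0.693 -3.463 1.685
vertex -0.303 -1.576 2.07
endloop
endfacet
facet normal 0.327 -0.861 -0.389
outer loop
vertex 0.693 -3.463 1.685
vertex 0.383 -3.384 1.25
vertex 0.889 -3.196 1.259
endloop
endfacet
facet normal 0.781 0.300 0.548
outer loop
vertex 0.693 -3.463 1.685
vertex 0.889 -3.196 1.259
vertex -0.303 -1.576 2.07
endloop
endfacet
facet normal 0.327 -0.860 -0.391
outer loop
vertex 0.889 -3.196 1.259
vertex 0.383 -3.384 1.25
vertex 0.579 -3.116 0.824
endloop
endfacet
facet normal 0.662 0.663 -0.350
outer loop
vertex 0.889 -3.196 1.259
vertex 0.579 -3.116 0.824
vertex -0.303 -1.576 2.07
endloop
endfacet
facet normal -0.788 -0.075 -0.611
outer loop
vertex 1.905 -0.189 -0.604
vertex 1.305 0.13 0.13
vertex 1.828 0.573 -0.598
endloop
endfacet
facet normal 0.974 0.100 -0.203
outer loop
vertex 1.905 -0.189 -0.604
vertex 1.828 0.573 -0.598
vertex 2.155 0.21 0.79
endloop
endfacet
facet normal -0.788 -0.075 -0.611
outer loop
vertex 1.828 0.573 -0.598
vertex 1.305 0.13 0.13
vertex 1.445 1.075 -0.166
endloop
endfacet
facet normal 0.785 0.619 -0.023
outer loop
vertex 1.828 0.573 -0.598
vertex 1.445 1.075 -0.166
vertex 2.155 0.21 0.79
endloop
endfacet
facet normal -0.788 -0.075 -0.611
outer loop
vertex 1.445 1.075 -0.166
vertex 1.305 0.13 0.13
vertex 0.98 1.023 0.44
endloop
endfacet
facet normal 0.436 0.804 0.404
outer loop
vertex 1.445 1.075 -0.166
vertex 0.98 1.023 0.44
vertex 2.155 0.21 0.79
endloop
endfacet
facet normal -0.788 -0.074 -0.612
outer loop
vertex 0.98 1.023 0.44
vertex 1.305 0.13 0.13
vertex 0.705 0.448 0.864
endloop
endfacet
facet normal 0.132 0.547 0.827
outer loop
vertex 0.98 1.023 0.44
vertex 0.705 0.448 0.864
vertex 2.155 0.21 0.79
endloop
endfacet
facet normal -0.788 -0.074 -0.612
outer loop
vertex 0.705 0.448 0.864
vertex 1.305 0.13 0.13
vertex 0.781 -0.313 0.858
endloop
endfacet
facet normal 0.051 -0.003 0.999
outer loop
vertex 0.705 0.448 0.864
vertex 0.781 -0.313 0.858
vertex 2.155 0.21 0.79
endloop
endfacet
facet normal -0.788 -0.073 -0.612
outer loop
vertex 0.781 -0.313 0.858
vertex 1.305 0.13 0.13
vertex 1.164 -0.815 0.425
endloop
endfacet
facet normal 0.240 -0.523 0.818
outer loop
vertex 0.781 -0.313 0.858
vertex 1.164 -0.815 0.425
vertex 2.155 0.21 0.79
endloop
endfacet
facet normal -0.787 -0.074 -0.612
outer loop
vertex 1.164 -0.815 0.425
vertex 1.305 0.13 0.13
vertex 1.63 -0.764 -0.18
endloop
endfacet
facet normal 0.587 -0.708 0.393
outer loop
vertex 1.164 -0.815 0.425
vertex 1.63 -0.764 -0.18
vertex 2.155 0.21 0.79
endloop
endfacet
facet normal -0.788 -0.074 -0.612
outer loop
vertex 1.63 -0.764 -0.18
vertex 1.305 0.13 0.13
vertex 1.905 -0.189 -0.604
endloop
endfacet
facet normal 0.893 -0.450 -0.031
outer loop
vertex 1.63 -0.764 -0.18
vertex 1.905 -0.189 -0.604
vertex 2.155 0.21 0.79
endloop
endfacet

endsolid


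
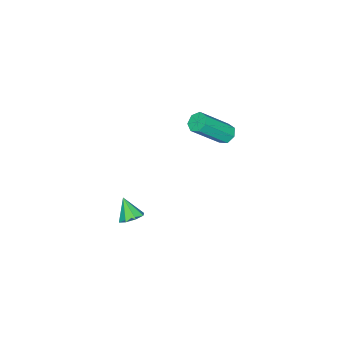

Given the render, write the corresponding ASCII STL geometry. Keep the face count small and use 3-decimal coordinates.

solid 
facet normal 0.303 0.556 -0.774
outer loop
vertex -0.203 0.308 -1.535
vertex -0.473 -0.081 -1.92
vertex -0.646 0.424 -1.625
endloop
endfacet
facet normal -0.061 0.456 0.888
outer loop
vertex -0.203 0.308 -1.535
vertex -0.646 0.424 -1.625
vertex -0.807 -0.699 -1.06
endloop
endfacet
facet normal 0.300 0.556 -0.775
outer loop
vertex -0.646 0.424 -1.625
vertex -0.473 -0.081 -1.92
vertex -0.988 0.243 -1.887
endloop
endfacet
facet normal -0.681 0.405 0.610
outer loop
vertex -0.646 0.424 -1.625
vertex -0.988 0.243 -1.887
vertex -0.807 -0.699 -1.06
endloop
endfacet
facet normal 0.301 0.557 -0.774
outer loop
vertex -0.988 0.243 -1.887
vertex -0.473 -0.081 -1.92
vertex -1.028 -0.127 -2.169
endloop
endfacet
facet normal -0.983 -0.031 0.180
outer loop
vertex -0.988 0.243 -1.887
vertex -1.028 -0.127 -2.169
vertex -0.807 -0.699 -1.06
endloop
endfacet
facet normal 0.302 0.555 -0.775
outer loop
vertex -1.028 -0.127 -2.169
vertex -0.473 -0.081 -1.92
vertex -0.742 -0.471 -2.304
endloop
endfacet
facet normal -0.788 -0.596 -0.151
outer loop
vertex -1.028 -0.127 -2.169
vertex -0.742 -0.471 -2.304
vertex -0.807 -0.699 -1.06
endloop
endfacet
facet normal 0.300 0.556 -0.775
outer loop
vertex -0.742 -0.471 -2.304
vertex -0.473 -0.081 -1.92
vertex -0.299 -0.586 -2.215
endloop
endfacet
facet normal -0.211 -0.959 -0.187
outer loop
vertex -0.742 -0.471 -2.304
vertex -0.299 -0.586 -2.215
vertex -0.807 -0.699 -1.06
endloop
endfacet
facet normal 0.302 0.556 -0.774
outer loop
vertex -0.299 -0.586 -2.215
vertex -0.473 -0.081 -1.92
vertex 0.043 -0.406 -1.952
endloop
endfacet
facet normal 0.408 -0.908 0.091
outer loop
vertex -0.299 -0.586 -2.215
vertex 0.043 -0.406 -1.952
vertex -0.807 -0.699 -1.06
endloop
endfacet
facet normal 0.302 0.556 -0.774
outer loop
vertex 0.043 -0.406 -1.952
vertex -0.473 -0.081 -1.92
vertex 0.082 -0.036 -1.671
endloop
endfacet
facet normal 0.711 -0.472 0.522
outer loop
vertex 0.043 -0.406 -1.952
vertex 0.082 -0.036 -1.671
vertex -0.807 -0.699 -1.06
endloop
endfacet
facet normal 0.302 0.556 -0.774
outer loop
vertex 0.082 -0.036 -1.671
vertex -0.473 -0.081 -1.92
vertex -0.203 0.308 -1.535
endloop
endfacet
facet normal 0.517 0.092 0.851
outer loop
vertex 0.082 -0.036 -1.671
vertex -0.203 0.308 -1.535
vertex -0.807 -0.699 -1.06
endloop
endfacet
facet normal -0.558 0.393 -0.731
outer loop
vertex -3.131 3.167 2.963
vertex -3.53 2.865 3.105
vertex -3.411 3.343 3.271
endloop
endfacet
facet normal 0.552 0.833 0.026
outer loop
vertex -3.131 3.167 2.963
vertex -3.411 3.343 3.271
vertex -2.011 2.378 4.434
endloop
endfacet
facet normal 0.552 0.833 0.026
outer loop
vertex -2.011 2.378 4.434
vertex -3.411 3.343 3.271
vertex -2.291 2.554 4.742
endloop
endfacet
facet normal 0.557 -0.393 0.731
outer loop
vertex -2.011 2.378 4.434
vertex -2.291 2.554 4.742
vertex -2.41 2.075 4.575
endloop
endfacet
facet normal -0.558 0.393 -0.731
outer loop
vertex -3.411 3.343 3.271
vertex -3.53 2.865 3.105
vertex -3.78 3.158 3.453
endloop
endfacet
facet normal -0.142 0.823 0.550
outer loop
vertex -3.411 3.343 3.271
vertex -3.78 3.158 3.453
vertex -2.291 2.554 4.742
endloop
endfacet
facet normal -0.142 0.824 0.549
outer loop
vertex -2.291 2.554 4.742
vertex -3.78 3.158 3.453
vertex -2.661 2.369 4.924
endloop
endfacet
facet normal 0.557 -0.393 0.732
outer loop
vertex -2.291 2.554 4.742
vertex -2.661 2.369 4.924
vertex -2.41 2.075 4.575
endloop
endfacet
facet normal -0.557 0.393 -0.731
outer loop
vertex -3.78 3.158 3.453
vertex -3.53 2.865 3.105
vertex -3.961 2.753 3.373
endloop
endfacet
facet normal -0.727 0.195 0.658
outer loop
vertex -3.78 3.158 3.453
vertex -3.961 2.753 3.373
vertex -2.661 2.369 4.924
endloop
endfacet
facet normal -0.728 0.194 0.658
outer loop
vertex -2.661 2.369 4.924
vertex -3.961 2.753 3.373
vertex -2.841 1.964 4.844
endloop
endfacet
facet normal 0.558 -0.392 0.732
outer loop
vertex -2.661 2.369 4.924
vertex -2.841 1.964 4.844
vertex -2.41 2.075 4.575
endloop
endfacet
facet normal -0.557 0.392 -0.732
outer loop
vertex -3.961 2.753 3.373
vertex -3.53 2.865 3.105
vertex -3.817 2.431 3.091
endloop
endfacet
facet normal -0.767 -0.581 0.272
outer loop
vertex -3.961 2.753 3.373
vertex -3.817 2.431 3.091
vertex -2.841 1.964 4.844
endloop
endfacet
facet normal -0.767 -0.581 0.272
outer loop
vertex -2.841 1.964 4.844
vertex -3.817 2.431 3.091
vertex -2.697 1.642 4.562
endloop
endfacet
facet normal 0.558 -0.392 0.732
outer loop
vertex -2.841 1.964 4.844
vertex -2.697 1.642 4.562
vertex -2.41 2.075 4.575
endloop
endfacet
facet normal -0.558 0.393 -0.731
outer loop
vertex -3.817 2.431 3.091
vertex -3.53 2.865 3.105
vertex -3.457 2.436 2.819
endloop
endfacet
facet normal -0.228 -0.920 -0.319
outer loop
vertex -3.817 2.431 3.091
vertex -3.457 2.436 2.819
vertex -2.697 1.642 4.562
endloop
endfacet
facet normal -0.228 -0.920 -0.319
outer loop
vertex -2.697 1.642 4.562
vertex -3.457 2.436 2.819
vertex -2.337 1.647 4.29
endloop
endfacet
facet normal 0.558 -0.392 0.731
outer loop
vertex -2.697 1.642 4.562
vertex -2.337 1.647 4.29
vertex -2.41 2.075 4.575
endloop
endfacet
facet normal -0.558 0.392 -0.731
outer loop
vertex -3.457 2.436 2.819
vertex -3.53 2.865 3.105
vertex -3.152 2.764 2.762
endloop
endfacet
facet normal 0.482 -0.565 -0.670
outer loop
vertex -3.457 2.436 2.819
vertex -3.152 2.764 2.762
vertex -2.337 1.647 4.29
endloop
endfacet
facet normal 0.481 -0.565 -0.670
outer loop
vertex -2.337 1.647 4.29
vertex -3.152 2.764 2.762
vertex -2.032 1.974 4.233
endloop
endfacet
facet normal 0.557 -0.392 0.732
outer loop
vertex -2.337 1.647 4.29
vertex -2.032 1.974 4.233
vertex -2.41 2.075 4.575
endloop
endfacet
facet normal -0.558 0.394 -0.731
outer loop
vertex -3.152 2.764 2.762
vertex -3.53 2.865 3.105
vertex -3.131 3.167 2.963
endloop
endfacet
facet normal 0.829 0.214 -0.516
outer loop
vertex -3.152 2.764 2.762
vertex -3.131 3.167 2.963
vertex -2.032 1.974 4.233
endloop
endfacet
facet normal 0.829 0.214 -0.517
outer loop
vertex -2.032 1.974 4.233
vertex -3.131 3.167 2.963
vertex -2.011 2.378 4.434
endloop
endfacet
facet normal 0.557 -0.393 0.732
outer loop
vertex -2.032 1.974 4.233
vertex -2.011 2.378 4.434
vertex -2.41 2.075 4.575
endloop
endfacet

endsolid


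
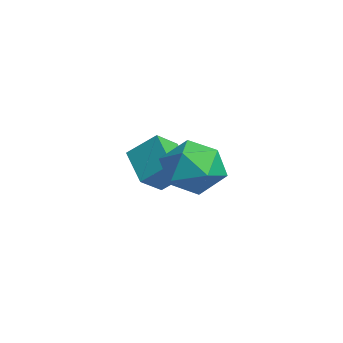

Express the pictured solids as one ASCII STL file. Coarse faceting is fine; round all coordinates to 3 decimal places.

solid 
facet normal -0.462 0.693 -0.553
outer loop
vertex -2.886 0.06 3.423
vertex -1.545 0.28 2.579
vertex -3.28 -0.902 2.547
endloop
endfacet
facet normal -0.838 -0.137 0.527
outer loop
vertex -2.735 -1.72 3.201
vertex -2.886 0.06 3.423
vertex -3.28 -0.902 2.547
endloop
endfacet
facet normal -0.462 0.693 -0.554
outer loop
vertex -3.28 -0.902 2.547
vertex -1.545 0.28 2.579
vertex -1.938 -0.683 1.703
endloop
endfacet
facet normal -0.290 -0.708 -0.644
outer loop
vertex -1.938 -0.683 1.703
vertex -2.735 -1.72 3.201
vertex -3.28 -0.902 2.547
endloop
endfacet
facet normal 0.289 0.708 0.644
outer loop
vertex -2.886 0.06 3.423
vertex -1.0 -0.538 3.233
vertex -1.545 0.28 2.579
endloop
endfacet
facet normal -0.839 -0.137 0.527
outer loop
vertex -2.342 -0.757 4.077
vertex -2.886 0.06 3.423
vertex -2.735 -1.72 3.201
endloop
endfacet
facet normal 0.289 0.708 0.644
outer loop
vertex -2.342 -0.757 4.077
vertex -1.0 -0.538 3.233
vertex -2.886 0.06 3.423
endloop
endfacet
facet normal 0.839 0.137 -0.527
outer loop
vertex -1.545 0.28 2.579
vertex -1.0 -0.538 3.233
vertex -1.938 -0.683 1.703
endloop
endfacet
facet normal -0.289 -0.708 -0.644
outer loop
vertex -1.394 -1.5 2.357
vertex -2.735 -1.72 3.201
vertex -1.938 -0.683 1.703
endloop
endfacet
facet normal 0.839 0.137 -0.527
outer loop
vertex -1.938 -0.683 1.703
vertex -1.0 -0.538 3.233
vertex -1.394 -1.5 2.357
endloop
endfacet
facet normal 0.462 -0.692 0.554
outer loop
vertex -1.394 -1.5 2.357
vertex -2.342 -0.757 4.077
vertex -2.735 -1.72 3.201
endloop
endfacet
facet normal 0.461 -0.693 0.554
outer loop
vertex -1.0 -0.538 3.233
vertex -2.342 -0.757 4.077
vertex -1.394 -1.5 2.357
endloop
endfacet
facet normal 0.002 0.960 0.280
outer loop
vertex 1.365 0.759 3.506
vertex 0.346 0.59 4.092
vertex 1.384 0.427 4.646
endloop
endfacet
facet normal 0.668 0.718 0.198
outer loop
vertex 1.365 0.759 3.506
vertex 1.384 0.427 4.646
vertex 2.14 -0.063 3.872
endloop
endfacet
facet normal 0.736 0.484 -0.473
outer loop
vertex 1.365 0.759 3.506
vertex 2.14 -0.063 3.872
vertex 1.569 -0.203 2.839
endloop
endfacet
facet normal 0.113 0.582 -0.805
outer loop
vertex 1.365 0.759 3.506
vertex 1.569 -0.203 2.839
vertex 0.46 0.201 2.976
endloop
endfacet
facet normal -0.341 0.876 -0.340
outer loop
vertex 1.365 0.759 3.506
vertex 0.46 0.201 2.976
vertex 0.346 0.59 4.092
endloop
endfacet
facet normal 0.755 0.160 0.636
outer loop
vertex 2.14 -0.063 3.872
vertex 1.384 0.427 4.646
vertex 1.6 -0.741 4.684
endloop
endfacet
facet normal -0.323 0.553 0.768
outer loop
vertex 1.384 0.427 4.646
vertex 0.346 0.59 4.092
vertex 0.491 -0.337 4.821
endloop
endfacet
facet normal -0.878 0.417 -0.235
outer loop
vertex 0.346 0.59 4.092
vertex 0.46 0.201 2.976
vertex -0.08 -0.477 3.788
endloop
endfacet
facet normal -0.143 -0.059 -0.988
outer loop
vertex 0.46 0.201 2.976
vertex 1.569 -0.203 2.839
vertex 0.676 -0.967 3.014
endloop
endfacet
facet normal 0.866 -0.218 -0.449
outer loop
vertex 1.569 -0.203 2.839
vertex 2.14 -0.063 3.872
vertex 1.714 -1.13 3.568
endloop
endfacet
facet normal -0.113 -0.582 0.805
outer loop
vertex 0.695 -1.299 4.154
vertex 1.6 -0.741 4.684
vertex 0.491 -0.337 4.821
endloop
endfacet
facet normal -0.736 -0.484 0.473
outer loop
vertex 0.695 -1.299 4.154
vertex 0.491 -0.337 4.821
vertex -0.08 -0.477 3.788
endloop
endfacet
facet normal -0.668 -0.718 -0.198
outer loop
vertex 0.695 -1.299 4.154
vertex -0.08 -0.477 3.788
vertex 0.676 -0.967 3.014
endloop
endfacet
facet normal -0.002 -0.960 -0.280
outer loop
vertex 0.695 -1.299 4.154
vertex 0.676 -0.967 3.014
vertex 1.714 -1.13 3.568
endloop
endfacet
facet normal 0.341 -0.876 0.340
outer loop
vertex 0.695 -1.299 4.154
vertex 1.714 -1.13 3.568
vertex 1.6 -0.741 4.684
endloop
endfacet
facet normal 0.143 0.059 0.988
outer loop
vertex 0.491 -0.337 4.821
vertex 1.6 -0.741 4.684
vertex 1.384 0.427 4.646
endloop
endfacet
facet normal -0.866 0.218 0.449
outer loop
vertex -0.08 -0.477 3.788
vertex 0.491 -0.337 4.821
vertex 0.346 0.59 4.092
endloop
endfacet
facet normal -0.755 -0.160 -0.636
outer loop
vertex 0.676 -0.967 3.014
vertex -0.08 -0.477 3.788
vertex 0.46 0.201 2.976
endloop
endfacet
facet normal 0.323 -0.553 -0.768
outer loop
vertex 1.714 -1.13 3.568
vertex 0.676 -0.967 3.014
vertex 1.569 -0.203 2.839
endloop
endfacet
facet normal 0.878 -0.417 0.235
outer loop
vertex 1.6 -0.741 4.684
vertex 1.714 -1.13 3.568
vertex 2.14 -0.063 3.872
endloop
endfacet

endsolid


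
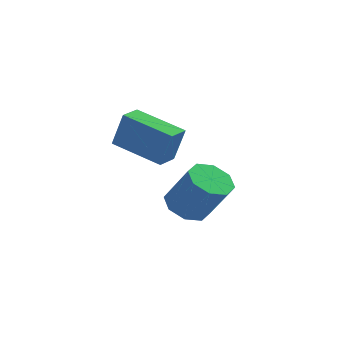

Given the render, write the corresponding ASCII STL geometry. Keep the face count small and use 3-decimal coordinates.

solid 
facet normal -0.529 0.210 -0.822
outer loop
vertex 1.188 0.256 -5.192
vertex 0.478 0.695 -4.623
vertex 1.319 1.01 -5.084
endloop
endfacet
facet normal 0.831 -0.065 -0.552
outer loop
vertex 1.188 0.256 -5.192
vertex 1.319 1.01 -5.084
vertex 2.273 -0.173 -3.506
endloop
endfacet
facet normal 0.831 -0.065 -0.552
outer loop
vertex 2.273 -0.173 -3.506
vertex 1.319 1.01 -5.084
vertex 2.404 0.581 -3.398
endloop
endfacet
facet normal 0.529 -0.210 0.822
outer loop
vertex 2.273 -0.173 -3.506
vertex 2.404 0.581 -3.398
vertex 1.562 0.265 -2.937
endloop
endfacet
facet normal -0.529 0.210 -0.822
outer loop
vertex 1.319 1.01 -5.084
vertex 0.478 0.695 -4.623
vertex 0.957 1.579 -4.706
endloop
endfacet
facet normal 0.708 0.644 -0.292
outer loop
vertex 1.319 1.01 -5.084
vertex 0.957 1.579 -4.706
vertex 2.404 0.581 -3.398
endloop
endfacet
facet normal 0.708 0.644 -0.292
outer loop
vertex 2.404 0.581 -3.398
vertex 0.957 1.579 -4.706
vertex 2.042 1.15 -3.02
endloop
endfacet
facet normal 0.529 -0.210 0.822
outer loop
vertex 2.404 0.581 -3.398
vertex 2.042 1.15 -3.02
vertex 1.562 0.265 -2.937
endloop
endfacet
facet normal -0.529 0.209 -0.823
outer loop
vertex 0.957 1.579 -4.706
vertex 0.478 0.695 -4.623
vertex 0.314 1.63 -4.28
endloop
endfacet
facet normal 0.170 0.976 0.139
outer loop
vertex 0.957 1.579 -4.706
vertex 0.314 1.63 -4.28
vertex 2.042 1.15 -3.02
endloop
endfacet
facet normal 0.170 0.976 0.139
outer loop
vertex 2.042 1.15 -3.02
vertex 0.314 1.63 -4.28
vertex 1.399 1.201 -2.594
endloop
endfacet
facet normal 0.528 -0.209 0.823
outer loop
vertex 2.042 1.15 -3.02
vertex 1.399 1.201 -2.594
vertex 1.562 0.265 -2.937
endloop
endfacet
facet normal -0.529 0.209 -0.822
outer loop
vertex 0.314 1.63 -4.28
vertex 0.478 0.695 -4.623
vertex -0.233 1.133 -4.054
endloop
endfacet
facet normal -0.468 0.737 0.488
outer loop
vertex 0.314 1.63 -4.28
vertex -0.233 1.133 -4.054
vertex 1.399 1.201 -2.594
endloop
endfacet
facet normal -0.468 0.737 0.488
outer loop
vertex 1.399 1.201 -2.594
vertex -0.233 1.133 -4.054
vertex 0.852 0.704 -2.368
endloop
endfacet
facet normal 0.530 -0.209 0.822
outer loop
vertex 1.399 1.201 -2.594
vertex 0.852 0.704 -2.368
vertex 1.562 0.265 -2.937
endloop
endfacet
facet normal -0.529 0.210 -0.822
outer loop
vertex -0.233 1.133 -4.054
vertex 0.478 0.695 -4.623
vertex -0.364 0.379 -4.162
endloop
endfacet
facet normal -0.831 0.065 0.552
outer loop
vertex -0.233 1.133 -4.054
vertex -0.364 0.379 -4.162
vertex 0.852 0.704 -2.368
endloop
endfacet
facet normal -0.831 0.065 0.552
outer loop
vertex 0.852 0.704 -2.368
vertex -0.364 0.379 -4.162
vertex 0.721 -0.05 -2.476
endloop
endfacet
facet normal 0.529 -0.210 0.822
outer loop
vertex 0.852 0.704 -2.368
vertex 0.721 -0.05 -2.476
vertex 1.562 0.265 -2.937
endloop
endfacet
facet normal -0.529 0.210 -0.822
outer loop
vertex -0.364 0.379 -4.162
vertex 0.478 0.695 -4.623
vertex -0.002 -0.19 -4.54
endloop
endfacet
facet normal -0.708 -0.644 0.292
outer loop
vertex -0.364 0.379 -4.162
vertex -0.002 -0.19 -4.54
vertex 0.721 -0.05 -2.476
endloop
endfacet
facet normal -0.708 -0.644 0.292
outer loop
vertex 0.721 -0.05 -2.476
vertex -0.002 -0.19 -4.54
vertex 1.083 -0.619 -2.854
endloop
endfacet
facet normal 0.529 -0.210 0.822
outer loop
vertex 0.721 -0.05 -2.476
vertex 1.083 -0.619 -2.854
vertex 1.562 0.265 -2.937
endloop
endfacet
facet normal -0.528 0.209 -0.823
outer loop
vertex -0.002 -0.19 -4.54
vertex 0.478 0.695 -4.623
vertex 0.641 -0.241 -4.966
endloop
endfacet
facet normal -0.170 -0.976 -0.139
outer loop
vertex -0.002 -0.19 -4.54
vertex 0.641 -0.241 -4.966
vertex 1.083 -0.619 -2.854
endloop
endfacet
facet normal -0.170 -0.976 -0.139
outer loop
vertex 1.083 -0.619 -2.854
vertex 0.641 -0.241 -4.966
vertex 1.726 -0.67 -3.28
endloop
endfacet
facet normal 0.529 -0.209 0.823
outer loop
vertex 1.083 -0.619 -2.854
vertex 1.726 -0.67 -3.28
vertex 1.562 0.265 -2.937
endloop
endfacet
facet normal -0.530 0.209 -0.822
outer loop
vertex 0.641 -0.241 -4.966
vertex 0.478 0.695 -4.623
vertex 1.188 0.256 -5.192
endloop
endfacet
facet normal 0.468 -0.737 -0.488
outer loop
vertex 0.641 -0.241 -4.966
vertex 1.188 0.256 -5.192
vertex 1.726 -0.67 -3.28
endloop
endfacet
facet normal 0.468 -0.737 -0.488
outer loop
vertex 1.726 -0.67 -3.28
vertex 1.188 0.256 -5.192
vertex 2.273 -0.173 -3.506
endloop
endfacet
facet normal 0.529 -0.209 0.822
outer loop
vertex 1.726 -0.67 -3.28
vertex 2.273 -0.173 -3.506
vertex 1.562 0.265 -2.937
endloop
endfacet
facet normal -0.920 0.252 0.299
outer loop
vertex -1.078 -2.435 1.106
vertex -0.83 -1.507 1.087
vertex -1.545 -2.341 -0.411
endloop
endfacet
facet normal -0.258 -0.966 0.020
outer loop
vertex 0.47 -2.893 -1.067
vertex -1.078 -2.435 1.106
vertex -1.545 -2.341 -0.411
endloop
endfacet
facet normal -0.920 0.251 0.299
outer loop
vertex -1.545 -2.341 -0.411
vertex -0.83 -1.507 1.087
vertex -1.298 -1.414 -0.43
endloop
endfacet
facet normal -0.294 0.059 -0.954
outer loop
vertex -1.298 -1.414 -0.43
vertex 0.47 -2.893 -1.067
vertex -1.545 -2.341 -0.411
endloop
endfacet
facet normal 0.294 -0.059 0.954
outer loop
vertex -1.078 -2.435 1.106
vertex 1.185 -2.059 0.431
vertex -0.83 -1.507 1.087
endloop
endfacet
facet normal -0.257 -0.966 0.020
outer loop
vertex 0.938 -2.986 0.45
vertex -1.078 -2.435 1.106
vertex 0.47 -2.893 -1.067
endloop
endfacet
facet normal 0.294 -0.059 0.954
outer loop
vertex 0.938 -2.986 0.45
vertex 1.185 -2.059 0.431
vertex -1.078 -2.435 1.106
endloop
endfacet
facet normal 0.258 0.966 -0.020
outer loop
vertex -0.83 -1.507 1.087
vertex 1.185 -2.059 0.431
vertex -1.298 -1.414 -0.43
endloop
endfacet
facet normal -0.294 0.059 -0.954
outer loop
vertex 0.718 -1.965 -1.086
vertex 0.47 -2.893 -1.067
vertex -1.298 -1.414 -0.43
endloop
endfacet
facet normal 0.258 0.966 -0.019
outer loop
vertex -1.298 -1.414 -0.43
vertex 1.185 -2.059 0.431
vertex 0.718 -1.965 -1.086
endloop
endfacet
facet normal 0.920 -0.252 -0.299
outer loop
vertex 0.718 -1.965 -1.086
vertex 0.938 -2.986 0.45
vertex 0.47 -2.893 -1.067
endloop
endfacet
facet normal 0.921 -0.251 -0.299
outer loop
vertex 1.185 -2.059 0.431
vertex 0.938 -2.986 0.45
vertex 0.718 -1.965 -1.086
endloop
endfacet

endsolid


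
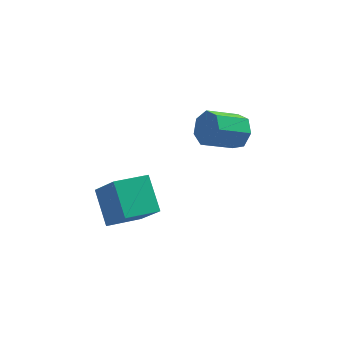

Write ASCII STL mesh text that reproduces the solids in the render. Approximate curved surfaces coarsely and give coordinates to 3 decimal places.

solid 
facet normal -0.917 -0.337 0.215
outer loop
vertex -3.682 -4.968 2.004
vertex -4.004 -3.367 3.141
vertex -4.445 -3.946 0.349
endloop
endfacet
facet normal 0.162 -0.804 -0.571
outer loop
vertex -2.776 -3.333 -0.041
vertex -3.682 -4.968 2.004
vertex -4.445 -3.946 0.349
endloop
endfacet
facet normal -0.917 -0.337 0.215
outer loop
vertex -4.445 -3.946 0.349
vertex -4.004 -3.367 3.141
vertex -4.767 -2.345 1.486
endloop
endfacet
facet normal -0.365 0.489 -0.792
outer loop
vertex -4.767 -2.345 1.486
vertex -2.776 -3.333 -0.041
vertex -4.445 -3.946 0.349
endloop
endfacet
facet normal 0.365 -0.489 0.792
outer loop
vertex -3.682 -4.968 2.004
vertex -2.335 -2.754 2.751
vertex -4.004 -3.367 3.141
endloop
endfacet
facet normal 0.162 -0.804 -0.571
outer loop
vertex -2.013 -4.355 1.614
vertex -3.682 -4.968 2.004
vertex -2.776 -3.333 -0.041
endloop
endfacet
facet normal 0.365 -0.489 0.792
outer loop
vertex -2.013 -4.355 1.614
vertex -2.335 -2.754 2.751
vertex -3.682 -4.968 2.004
endloop
endfacet
facet normal -0.162 0.804 0.571
outer loop
vertex -4.004 -3.367 3.141
vertex -2.335 -2.754 2.751
vertex -4.767 -2.345 1.486
endloop
endfacet
facet normal -0.365 0.489 -0.792
outer loop
vertex -3.098 -1.732 1.096
vertex -2.776 -3.333 -0.041
vertex -4.767 -2.345 1.486
endloop
endfacet
facet normal -0.162 0.804 0.571
outer loop
vertex -4.767 -2.345 1.486
vertex -2.335 -2.754 2.751
vertex -3.098 -1.732 1.096
endloop
endfacet
facet normal 0.917 0.337 -0.215
outer loop
vertex -3.098 -1.732 1.096
vertex -2.013 -4.355 1.614
vertex -2.776 -3.333 -0.041
endloop
endfacet
facet normal 0.917 0.337 -0.215
outer loop
vertex -2.335 -2.754 2.751
vertex -2.013 -4.355 1.614
vertex -3.098 -1.732 1.096
endloop
endfacet
facet normal 0.832 0.230 -0.506
outer loop
vertex 3.051 0.839 1.474
vertex 2.555 1.536 0.975
vertex 3.05 1.622 1.828
endloop
endfacet
facet normal 0.555 -0.342 0.758
outer loop
vertex 3.051 0.839 1.474
vertex 3.05 1.622 1.828
vertex 1.421 0.388 2.464
endloop
endfacet
facet normal 0.555 -0.342 0.758
outer loop
vertex 1.421 0.388 2.464
vertex 3.05 1.622 1.828
vertex 1.42 1.17 2.818
endloop
endfacet
facet normal -0.831 -0.230 0.506
outer loop
vertex 1.421 0.388 2.464
vertex 1.42 1.17 2.818
vertex 0.925 1.084 1.965
endloop
endfacet
facet normal 0.831 0.230 -0.506
outer loop
vertex 3.05 1.622 1.828
vertex 2.555 1.536 0.975
vertex 2.676 2.34 1.54
endloop
endfacet
facet normal 0.345 0.499 0.795
outer loop
vertex 3.05 1.622 1.828
vertex 2.676 2.34 1.54
vertex 1.42 1.17 2.818
endloop
endfacet
facet normal 0.345 0.499 0.795
outer loop
vertex 1.42 1.17 2.818
vertex 2.676 2.34 1.54
vertex 1.046 1.888 2.53
endloop
endfacet
facet normal -0.831 -0.230 0.506
outer loop
vertex 1.42 1.17 2.818
vertex 1.046 1.888 2.53
vertex 0.925 1.084 1.965
endloop
endfacet
facet normal 0.832 0.230 -0.505
outer loop
vertex 2.676 2.34 1.54
vertex 2.555 1.536 0.975
vertex 2.211 2.452 0.826
endloop
endfacet
facet normal -0.126 0.964 0.233
outer loop
vertex 2.676 2.34 1.54
vertex 2.211 2.452 0.826
vertex 1.046 1.888 2.53
endloop
endfacet
facet normal -0.125 0.964 0.234
outer loop
vertex 1.046 1.888 2.53
vertex 2.211 2.452 0.826
vertex 0.581 2.001 1.817
endloop
endfacet
facet normal -0.831 -0.230 0.506
outer loop
vertex 1.046 1.888 2.53
vertex 0.581 2.001 1.817
vertex 0.925 1.084 1.965
endloop
endfacet
facet normal 0.831 0.230 -0.506
outer loop
vertex 2.211 2.452 0.826
vertex 2.555 1.536 0.975
vertex 2.005 1.875 0.225
endloop
endfacet
facet normal -0.501 0.704 -0.504
outer loop
vertex 2.211 2.452 0.826
vertex 2.005 1.875 0.225
vertex 0.581 2.001 1.817
endloop
endfacet
facet normal -0.501 0.703 -0.504
outer loop
vertex 0.581 2.001 1.817
vertex 2.005 1.875 0.225
vertex 0.375 1.423 1.215
endloop
endfacet
facet normal -0.831 -0.230 0.506
outer loop
vertex 0.581 2.001 1.817
vertex 0.375 1.423 1.215
vertex 0.925 1.084 1.965
endloop
endfacet
facet normal 0.831 0.231 -0.505
outer loop
vertex 2.005 1.875 0.225
vertex 2.555 1.536 0.975
vertex 2.214 1.042 0.188
endloop
endfacet
facet normal -0.499 -0.087 -0.862
outer loop
vertex 2.005 1.875 0.225
vertex 2.214 1.042 0.188
vertex 0.375 1.423 1.215
endloop
endfacet
facet normal -0.499 -0.087 -0.862
outer loop
vertex 0.375 1.423 1.215
vertex 2.214 1.042 0.188
vertex 0.584 0.59 1.178
endloop
endfacet
facet normal -0.831 -0.231 0.505
outer loop
vertex 0.375 1.423 1.215
vertex 0.584 0.59 1.178
vertex 0.925 1.084 1.965
endloop
endfacet
facet normal 0.832 0.230 -0.505
outer loop
vertex 2.214 1.042 0.188
vertex 2.555 1.536 0.975
vertex 2.679 0.581 0.744
endloop
endfacet
facet normal -0.122 -0.812 -0.571
outer loop
vertex 2.214 1.042 0.188
vertex 2.679 0.581 0.744
vertex 0.584 0.59 1.178
endloop
endfacet
facet normal -0.122 -0.812 -0.570
outer loop
vertex 0.584 0.59 1.178
vertex 2.679 0.581 0.744
vertex 1.049 0.13 1.734
endloop
endfacet
facet normal -0.832 -0.230 0.505
outer loop
vertex 0.584 0.59 1.178
vertex 1.049 0.13 1.734
vertex 0.925 1.084 1.965
endloop
endfacet
facet normal 0.832 0.230 -0.505
outer loop
vertex 2.679 0.581 0.744
vertex 2.555 1.536 0.975
vertex 3.051 0.839 1.474
endloop
endfacet
facet normal 0.347 -0.926 0.150
outer loop
vertex 2.679 0.581 0.744
vertex 3.051 0.839 1.474
vertex 1.049 0.13 1.734
endloop
endfacet
facet normal 0.347 -0.926 0.150
outer loop
vertex 1.049 0.13 1.734
vertex 3.051 0.839 1.474
vertex 1.421 0.388 2.464
endloop
endfacet
facet normal -0.832 -0.230 0.505
outer loop
vertex 1.049 0.13 1.734
vertex 1.421 0.388 2.464
vertex 0.925 1.084 1.965
endloop
endfacet

endsolid


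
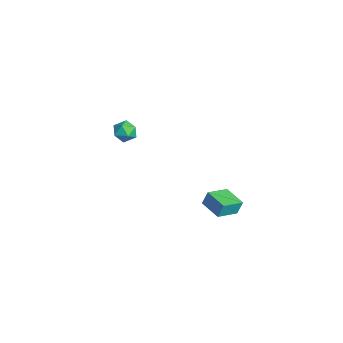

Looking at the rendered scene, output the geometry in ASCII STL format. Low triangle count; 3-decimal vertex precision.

solid 
facet normal -0.906 -0.396 0.152
outer loop
vertex 3.193 3.287 3.67
vertex 2.634 4.411 3.263
vertex 3.187 3.002 2.89
endloop
endfacet
facet normal 0.424 -0.852 0.308
outer loop
vertex 4.346 3.509 2.697
vertex 3.193 3.287 3.67
vertex 3.187 3.002 2.89
endloop
endfacet
facet normal -0.906 -0.396 0.152
outer loop
vertex 3.187 3.002 2.89
vertex 2.634 4.411 3.263
vertex 2.628 4.126 2.484
endloop
endfacet
facet normal -0.007 -0.343 -0.939
outer loop
vertex 2.628 4.126 2.484
vertex 4.346 3.509 2.697
vertex 3.187 3.002 2.89
endloop
endfacet
facet normal 0.006 0.343 0.939
outer loop
vertex 3.193 3.287 3.67
vertex 3.793 4.918 3.07
vertex 2.634 4.411 3.263
endloop
endfacet
facet normal 0.424 -0.852 0.308
outer loop
vertex 4.352 3.794 3.476
vertex 3.193 3.287 3.67
vertex 4.346 3.509 2.697
endloop
endfacet
facet normal 0.007 0.343 0.939
outer loop
vertex 4.352 3.794 3.476
vertex 3.793 4.918 3.07
vertex 3.193 3.287 3.67
endloop
endfacet
facet normal -0.424 0.852 -0.308
outer loop
vertex 2.634 4.411 3.263
vertex 3.793 4.918 3.07
vertex 2.628 4.126 2.484
endloop
endfacet
facet normal -0.007 -0.344 -0.939
outer loop
vertex 3.787 4.633 2.29
vertex 4.346 3.509 2.697
vertex 2.628 4.126 2.484
endloop
endfacet
facet normal -0.424 0.852 -0.308
outer loop
vertex 2.628 4.126 2.484
vertex 3.793 4.918 3.07
vertex 3.787 4.633 2.29
endloop
endfacet
facet normal 0.906 0.396 -0.152
outer loop
vertex 3.787 4.633 2.29
vertex 4.352 3.794 3.476
vertex 4.346 3.509 2.697
endloop
endfacet
facet normal 0.906 0.396 -0.152
outer loop
vertex 3.793 4.918 3.07
vertex 4.352 3.794 3.476
vertex 3.787 4.633 2.29
endloop
endfacet
facet normal -0.339 -0.329 0.882
outer loop
vertex -3.85 0.671 4.353
vertex -3.785 -0.024 4.119
vertex -3.221 0.304 4.458
endloop
endfacet
facet normal 0.008 0.288 0.958
outer loop
vertex -3.85 0.671 4.353
vertex -3.221 0.304 4.458
vertex -3.205 1.008 4.246
endloop
endfacet
facet normal -0.314 0.776 0.547
outer loop
vertex -3.85 0.671 4.353
vertex -3.205 1.008 4.246
vertex -3.76 1.116 3.774
endloop
endfacet
facet normal -0.862 0.458 0.218
outer loop
vertex -3.85 0.671 4.353
vertex -3.76 1.116 3.774
vertex -4.119 0.478 3.696
endloop
endfacet
facet normal -0.877 -0.225 0.425
outer loop
vertex -3.85 0.671 4.353
vertex -4.119 0.478 3.696
vertex -3.785 -0.024 4.119
endloop
endfacet
facet normal 0.673 0.199 0.713
outer loop
vertex -3.205 1.008 4.246
vertex -3.221 0.304 4.458
vertex -2.741 0.522 3.944
endloop
endfacet
facet normal 0.110 -0.800 0.590
outer loop
vertex -3.221 0.304 4.458
vertex -3.785 -0.024 4.119
vertex -3.1 -0.116 3.866
endloop
endfacet
facet normal -0.760 -0.632 -0.150
outer loop
vertex -3.785 -0.024 4.119
vertex -4.119 0.478 3.696
vertex -3.655 -0.008 3.394
endloop
endfacet
facet normal -0.735 0.473 -0.486
outer loop
vertex -4.119 0.478 3.696
vertex -3.76 1.116 3.774
vertex -3.639 0.696 3.182
endloop
endfacet
facet normal 0.151 0.987 0.049
outer loop
vertex -3.76 1.116 3.774
vertex -3.205 1.008 4.246
vertex -3.075 1.024 3.521
endloop
endfacet
facet normal 0.862 -0.458 -0.218
outer loop
vertex -3.01 0.329 3.287
vertex -2.741 0.522 3.944
vertex -3.1 -0.116 3.866
endloop
endfacet
facet normal 0.314 -0.776 -0.547
outer loop
vertex -3.01 0.329 3.287
vertex -3.1 -0.116 3.866
vertex -3.655 -0.008 3.394
endloop
endfacet
facet normal -0.008 -0.288 -0.958
outer loop
vertex -3.01 0.329 3.287
vertex -3.655 -0.008 3.394
vertex -3.639 0.696 3.182
endloop
endfacet
facet normal 0.339 0.329 -0.882
outer loop
vertex -3.01 0.329 3.287
vertex -3.639 0.696 3.182
vertex -3.075 1.024 3.521
endloop
endfacet
facet normal 0.877 0.225 -0.425
outer loop
vertex -3.01 0.329 3.287
vertex -3.075 1.024 3.521
vertex -2.741 0.522 3.944
endloop
endfacet
facet normal 0.735 -0.473 0.486
outer loop
vertex -3.1 -0.116 3.866
vertex -2.741 0.522 3.944
vertex -3.221 0.304 4.458
endloop
endfacet
facet normal -0.151 -0.987 -0.049
outer loop
vertex -3.655 -0.008 3.394
vertex -3.1 -0.116 3.866
vertex -3.785 -0.024 4.119
endloop
endfacet
facet normal -0.673 -0.199 -0.713
outer loop
vertex -3.639 0.696 3.182
vertex -3.655 -0.008 3.394
vertex -4.119 0.478 3.696
endloop
endfacet
facet normal -0.110 0.800 -0.590
outer loop
vertex -3.075 1.024 3.521
vertex -3.639 0.696 3.182
vertex -3.76 1.116 3.774
endloop
endfacet
facet normal 0.760 0.632 0.150
outer loop
vertex -2.741 0.522 3.944
vertex -3.075 1.024 3.521
vertex -3.205 1.008 4.246
endloop
endfacet

endsolid


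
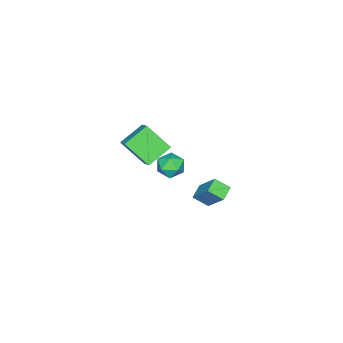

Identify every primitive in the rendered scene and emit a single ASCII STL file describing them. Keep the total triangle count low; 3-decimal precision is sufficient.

solid 
facet normal -0.898 0.187 0.398
outer loop
vertex -0.802 -0.753 -0.948
vertex -0.541 -1.131 -0.182
vertex -0.417 -0.256 -0.313
endloop
endfacet
facet normal -0.728 0.679 -0.090
outer loop
vertex -0.802 -0.753 -0.948
vertex -0.417 -0.256 -0.313
vertex -0.197 -0.134 -1.171
endloop
endfacet
facet normal -0.614 0.344 -0.710
outer loop
vertex -0.802 -0.753 -0.948
vertex -0.197 -0.134 -1.171
vertex -0.185 -0.934 -1.569
endloop
endfacet
facet normal -0.713 -0.354 -0.605
outer loop
vertex -0.802 -0.753 -0.948
vertex -0.185 -0.934 -1.569
vertex -0.398 -1.55 -0.958
endloop
endfacet
facet normal -0.889 -0.451 0.080
outer loop
vertex -0.802 -0.753 -0.948
vertex -0.398 -1.55 -0.958
vertex -0.541 -1.131 -0.182
endloop
endfacet
facet normal -0.116 0.987 0.111
outer loop
vertex -0.197 -0.134 -1.171
vertex -0.417 -0.256 -0.313
vertex 0.438 -0.13 -0.542
endloop
endfacet
facet normal -0.391 0.190 0.901
outer loop
vertex -0.417 -0.256 -0.313
vertex -0.541 -1.131 -0.182
vertex 0.225 -0.746 0.069
endloop
endfacet
facet normal -0.377 -0.842 0.385
outer loop
vertex -0.541 -1.131 -0.182
vertex -0.398 -1.55 -0.958
vertex 0.237 -1.546 -0.329
endloop
endfacet
facet normal -0.093 -0.685 -0.723
outer loop
vertex -0.398 -1.55 -0.958
vertex -0.185 -0.934 -1.569
vertex 0.457 -1.424 -1.187
endloop
endfacet
facet normal 0.069 0.445 -0.893
outer loop
vertex -0.185 -0.934 -1.569
vertex -0.197 -0.134 -1.171
vertex 0.581 -0.549 -1.318
endloop
endfacet
facet normal 0.713 0.354 0.605
outer loop
vertex 0.842 -0.927 -0.552
vertex 0.438 -0.13 -0.542
vertex 0.225 -0.746 0.069
endloop
endfacet
facet normal 0.614 -0.344 0.710
outer loop
vertex 0.842 -0.927 -0.552
vertex 0.225 -0.746 0.069
vertex 0.237 -1.546 -0.329
endloop
endfacet
facet normal 0.728 -0.679 0.090
outer loop
vertex 0.842 -0.927 -0.552
vertex 0.237 -1.546 -0.329
vertex 0.457 -1.424 -1.187
endloop
endfacet
facet normal 0.898 -0.187 -0.398
outer loop
vertex 0.842 -0.927 -0.552
vertex 0.457 -1.424 -1.187
vertex 0.581 -0.549 -1.318
endloop
endfacet
facet normal 0.889 0.451 -0.080
outer loop
vertex 0.842 -0.927 -0.552
vertex 0.581 -0.549 -1.318
vertex 0.438 -0.13 -0.542
endloop
endfacet
facet normal 0.093 0.685 0.723
outer loop
vertex 0.225 -0.746 0.069
vertex 0.438 -0.13 -0.542
vertex -0.417 -0.256 -0.313
endloop
endfacet
facet normal -0.069 -0.445 0.893
outer loop
vertex 0.237 -1.546 -0.329
vertex 0.225 -0.746 0.069
vertex -0.541 -1.131 -0.182
endloop
endfacet
facet normal 0.116 -0.987 -0.111
outer loop
vertex 0.457 -1.424 -1.187
vertex 0.237 -1.546 -0.329
vertex -0.398 -1.55 -0.958
endloop
endfacet
facet normal 0.391 -0.190 -0.901
outer loop
vertex 0.581 -0.549 -1.318
vertex 0.457 -1.424 -1.187
vertex -0.185 -0.934 -1.569
endloop
endfacet
facet normal 0.377 0.842 -0.385
outer loop
vertex 0.438 -0.13 -0.542
vertex 0.581 -0.549 -1.318
vertex -0.197 -0.134 -1.171
endloop
endfacet
facet normal -0.933 -0.088 0.349
outer loop
vertex 1.59 1.897 -0.056
vertex 2.0 3.05 1.331
vertex 1.301 2.689 -0.63
endloop
endfacet
facet normal -0.221 -0.624 -0.750
outer loop
vertex 2.16 2.77 -0.951
vertex 1.59 1.897 -0.056
vertex 1.301 2.689 -0.63
endloop
endfacet
facet normal -0.933 -0.087 0.349
outer loop
vertex 1.301 2.689 -0.63
vertex 2.0 3.05 1.331
vertex 1.712 3.843 0.757
endloop
endfacet
facet normal -0.283 0.777 -0.562
outer loop
vertex 1.712 3.843 0.757
vertex 2.16 2.77 -0.951
vertex 1.301 2.689 -0.63
endloop
endfacet
facet normal 0.283 -0.777 0.562
outer loop
vertex 1.59 1.897 -0.056
vertex 2.859 3.131 1.01
vertex 2.0 3.05 1.331
endloop
endfacet
facet normal -0.222 -0.623 -0.750
outer loop
vertex 2.448 1.977 -0.377
vertex 1.59 1.897 -0.056
vertex 2.16 2.77 -0.951
endloop
endfacet
facet normal 0.283 -0.777 0.563
outer loop
vertex 2.448 1.977 -0.377
vertex 2.859 3.131 1.01
vertex 1.59 1.897 -0.056
endloop
endfacet
facet normal 0.221 0.623 0.750
outer loop
vertex 2.0 3.05 1.331
vertex 2.859 3.131 1.01
vertex 1.712 3.843 0.757
endloop
endfacet
facet normal -0.283 0.777 -0.562
outer loop
vertex 2.57 3.923 0.436
vertex 2.16 2.77 -0.951
vertex 1.712 3.843 0.757
endloop
endfacet
facet normal 0.222 0.624 0.749
outer loop
vertex 1.712 3.843 0.757
vertex 2.859 3.131 1.01
vertex 2.57 3.923 0.436
endloop
endfacet
facet normal 0.933 0.087 -0.348
outer loop
vertex 2.57 3.923 0.436
vertex 2.448 1.977 -0.377
vertex 2.16 2.77 -0.951
endloop
endfacet
facet normal 0.933 0.087 -0.349
outer loop
vertex 2.859 3.131 1.01
vertex 2.448 1.977 -0.377
vertex 2.57 3.923 0.436
endloop
endfacet
facet normal -0.818 0.335 0.468
outer loop
vertex -2.434 -3.887 -0.414
vertex -2.621 -2.421 -1.791
vertex -3.161 -4.656 -1.134
endloop
endfacet
facet normal 0.093 -0.726 0.681
outer loop
vertex -1.739 -5.239 -1.949
vertex -2.434 -3.887 -0.414
vertex -3.161 -4.656 -1.134
endloop
endfacet
facet normal -0.817 0.335 0.468
outer loop
vertex -3.161 -4.656 -1.134
vertex -2.621 -2.421 -1.791
vertex -3.349 -3.19 -2.511
endloop
endfacet
facet normal -0.568 -0.601 -0.562
outer loop
vertex -3.349 -3.19 -2.511
vertex -1.739 -5.239 -1.949
vertex -3.161 -4.656 -1.134
endloop
endfacet
facet normal 0.568 0.601 0.562
outer loop
vertex -2.434 -3.887 -0.414
vertex -1.199 -3.004 -2.606
vertex -2.621 -2.421 -1.791
endloop
endfacet
facet normal 0.093 -0.726 0.681
outer loop
vertex -1.011 -4.47 -1.229
vertex -2.434 -3.887 -0.414
vertex -1.739 -5.239 -1.949
endloop
endfacet
facet normal 0.568 0.601 0.562
outer loop
vertex -1.011 -4.47 -1.229
vertex -1.199 -3.004 -2.606
vertex -2.434 -3.887 -0.414
endloop
endfacet
facet normal -0.093 0.726 -0.681
outer loop
vertex -2.621 -2.421 -1.791
vertex -1.199 -3.004 -2.606
vertex -3.349 -3.19 -2.511
endloop
endfacet
facet normal -0.568 -0.601 -0.562
outer loop
vertex -1.926 -3.773 -3.326
vertex -1.739 -5.239 -1.949
vertex -3.349 -3.19 -2.511
endloop
endfacet
facet normal -0.093 0.726 -0.681
outer loop
vertex -3.349 -3.19 -2.511
vertex -1.199 -3.004 -2.606
vertex -1.926 -3.773 -3.326
endloop
endfacet
facet normal 0.817 -0.336 -0.468
outer loop
vertex -1.926 -3.773 -3.326
vertex -1.011 -4.47 -1.229
vertex -1.739 -5.239 -1.949
endloop
endfacet
facet normal 0.818 -0.335 -0.468
outer loop
vertex -1.199 -3.004 -2.606
vertex -1.011 -4.47 -1.229
vertex -1.926 -3.773 -3.326
endloop
endfacet

endsolid


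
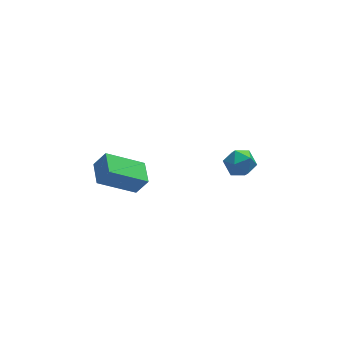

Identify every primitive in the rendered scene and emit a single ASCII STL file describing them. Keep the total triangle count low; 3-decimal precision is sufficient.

solid 
facet normal -0.535 0.149 -0.832
outer loop
vertex -3.866 3.383 -1.513
vertex -3.713 4.577 -1.398
vertex -2.137 3.27 -2.646
endloop
endfacet
facet normal -0.127 -0.987 -0.095
outer loop
vertex -1.607 3.123 -1.822
vertex -3.866 3.383 -1.513
vertex -2.137 3.27 -2.646
endloop
endfacet
facet normal -0.535 0.149 -0.832
outer loop
vertex -2.137 3.27 -2.646
vertex -3.713 4.577 -1.398
vertex -1.984 4.465 -2.53
endloop
endfacet
facet normal 0.835 -0.054 -0.547
outer loop
vertex -1.984 4.465 -2.53
vertex -1.607 3.123 -1.822
vertex -2.137 3.27 -2.646
endloop
endfacet
facet normal -0.835 0.054 0.547
outer loop
vertex -3.866 3.383 -1.513
vertex -3.183 4.43 -0.574
vertex -3.713 4.577 -1.398
endloop
endfacet
facet normal -0.127 -0.987 -0.096
outer loop
vertex -3.336 3.235 -0.69
vertex -3.866 3.383 -1.513
vertex -1.607 3.123 -1.822
endloop
endfacet
facet normal -0.835 0.054 0.547
outer loop
vertex -3.336 3.235 -0.69
vertex -3.183 4.43 -0.574
vertex -3.866 3.383 -1.513
endloop
endfacet
facet normal 0.126 0.987 0.095
outer loop
vertex -3.713 4.577 -1.398
vertex -3.183 4.43 -0.574
vertex -1.984 4.465 -2.53
endloop
endfacet
facet normal 0.835 -0.054 -0.548
outer loop
vertex -1.454 4.317 -1.707
vertex -1.607 3.123 -1.822
vertex -1.984 4.465 -2.53
endloop
endfacet
facet normal 0.127 0.987 0.096
outer loop
vertex -1.984 4.465 -2.53
vertex -3.183 4.43 -0.574
vertex -1.454 4.317 -1.707
endloop
endfacet
facet normal 0.535 -0.149 0.832
outer loop
vertex -1.454 4.317 -1.707
vertex -3.336 3.235 -0.69
vertex -1.607 3.123 -1.822
endloop
endfacet
facet normal 0.535 -0.149 0.831
outer loop
vertex -3.183 4.43 -0.574
vertex -3.336 3.235 -0.69
vertex -1.454 4.317 -1.707
endloop
endfacet
facet normal -0.900 0.070 -0.429
outer loop
vertex 2.441 4.146 -3.024
vertex 2.261 3.387 -2.771
vertex 2.084 4.03 -2.294
endloop
endfacet
facet normal -0.669 0.712 -0.214
outer loop
vertex 2.441 4.146 -3.024
vertex 2.084 4.03 -2.294
vertex 2.691 4.577 -2.372
endloop
endfacet
facet normal -0.046 0.841 -0.539
outer loop
vertex 2.441 4.146 -3.024
vertex 2.691 4.577 -2.372
vertex 3.242 4.271 -2.897
endloop
endfacet
facet normal 0.108 0.280 -0.954
outer loop
vertex 2.441 4.146 -3.024
vertex 3.242 4.271 -2.897
vertex 2.976 3.535 -3.143
endloop
endfacet
facet normal -0.420 -0.196 -0.886
outer loop
vertex 2.441 4.146 -3.024
vertex 2.976 3.535 -3.143
vertex 2.261 3.387 -2.771
endloop
endfacet
facet normal -0.549 0.679 0.487
outer loop
vertex 2.691 4.577 -2.372
vertex 2.084 4.03 -2.294
vertex 2.664 4.085 -1.717
endloop
endfacet
facet normal -0.923 -0.358 0.140
outer loop
vertex 2.084 4.03 -2.294
vertex 2.261 3.387 -2.771
vertex 2.398 3.349 -1.963
endloop
endfacet
facet normal -0.148 -0.788 -0.598
outer loop
vertex 2.261 3.387 -2.771
vertex 2.976 3.535 -3.143
vertex 2.949 3.043 -2.488
endloop
endfacet
facet normal 0.706 -0.019 -0.708
outer loop
vertex 2.976 3.535 -3.143
vertex 3.242 4.271 -2.897
vertex 3.556 3.59 -2.566
endloop
endfacet
facet normal 0.459 0.888 -0.036
outer loop
vertex 3.242 4.271 -2.897
vertex 2.691 4.577 -2.372
vertex 3.379 4.233 -2.089
endloop
endfacet
facet normal -0.108 -0.280 0.954
outer loop
vertex 3.199 3.474 -1.836
vertex 2.664 4.085 -1.717
vertex 2.398 3.349 -1.963
endloop
endfacet
facet normal 0.046 -0.841 0.539
outer loop
vertex 3.199 3.474 -1.836
vertex 2.398 3.349 -1.963
vertex 2.949 3.043 -2.488
endloop
endfacet
facet normal 0.669 -0.712 0.214
outer loop
vertex 3.199 3.474 -1.836
vertex 2.949 3.043 -2.488
vertex 3.556 3.59 -2.566
endloop
endfacet
facet normal 0.900 -0.070 0.429
outer loop
vertex 3.199 3.474 -1.836
vertex 3.556 3.59 -2.566
vertex 3.379 4.233 -2.089
endloop
endfacet
facet normal 0.420 0.196 0.886
outer loop
vertex 3.199 3.474 -1.836
vertex 3.379 4.233 -2.089
vertex 2.664 4.085 -1.717
endloop
endfacet
facet normal -0.706 0.019 0.708
outer loop
vertex 2.398 3.349 -1.963
vertex 2.664 4.085 -1.717
vertex 2.084 4.03 -2.294
endloop
endfacet
facet normal -0.459 -0.888 0.036
outer loop
vertex 2.949 3.043 -2.488
vertex 2.398 3.349 -1.963
vertex 2.261 3.387 -2.771
endloop
endfacet
facet normal 0.549 -0.679 -0.487
outer loop
vertex 3.556 3.59 -2.566
vertex 2.949 3.043 -2.488
vertex 2.976 3.535 -3.143
endloop
endfacet
facet normal 0.923 0.358 -0.140
outer loop
vertex 3.379 4.233 -2.089
vertex 3.556 3.59 -2.566
vertex 3.242 4.271 -2.897
endloop
endfacet
facet normal 0.148 0.788 0.598
outer loop
vertex 2.664 4.085 -1.717
vertex 3.379 4.233 -2.089
vertex 2.691 4.577 -2.372
endloop
endfacet

endsolid
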